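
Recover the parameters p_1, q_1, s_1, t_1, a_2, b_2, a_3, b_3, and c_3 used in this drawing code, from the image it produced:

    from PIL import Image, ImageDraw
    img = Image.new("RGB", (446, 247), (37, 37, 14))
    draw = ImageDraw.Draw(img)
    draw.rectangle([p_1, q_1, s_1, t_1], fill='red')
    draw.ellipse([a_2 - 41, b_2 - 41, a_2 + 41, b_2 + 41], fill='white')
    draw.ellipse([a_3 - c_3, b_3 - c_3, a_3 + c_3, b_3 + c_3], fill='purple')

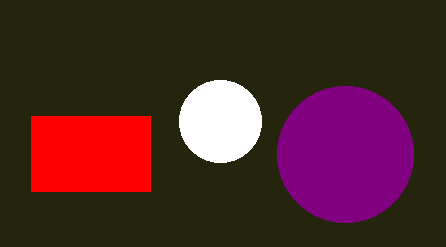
p_1 = 31, q_1 = 116, s_1 = 150, t_1 = 191, a_2 = 220, b_2 = 121, a_3 = 345, b_3 = 154, c_3 = 68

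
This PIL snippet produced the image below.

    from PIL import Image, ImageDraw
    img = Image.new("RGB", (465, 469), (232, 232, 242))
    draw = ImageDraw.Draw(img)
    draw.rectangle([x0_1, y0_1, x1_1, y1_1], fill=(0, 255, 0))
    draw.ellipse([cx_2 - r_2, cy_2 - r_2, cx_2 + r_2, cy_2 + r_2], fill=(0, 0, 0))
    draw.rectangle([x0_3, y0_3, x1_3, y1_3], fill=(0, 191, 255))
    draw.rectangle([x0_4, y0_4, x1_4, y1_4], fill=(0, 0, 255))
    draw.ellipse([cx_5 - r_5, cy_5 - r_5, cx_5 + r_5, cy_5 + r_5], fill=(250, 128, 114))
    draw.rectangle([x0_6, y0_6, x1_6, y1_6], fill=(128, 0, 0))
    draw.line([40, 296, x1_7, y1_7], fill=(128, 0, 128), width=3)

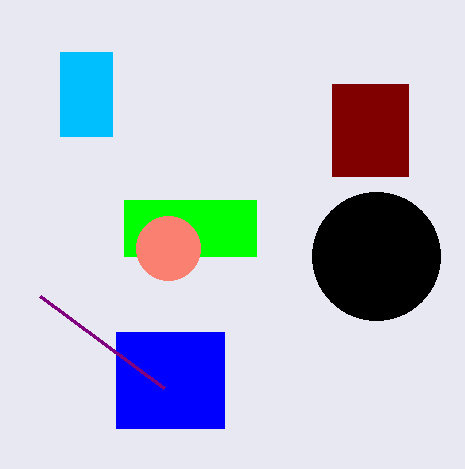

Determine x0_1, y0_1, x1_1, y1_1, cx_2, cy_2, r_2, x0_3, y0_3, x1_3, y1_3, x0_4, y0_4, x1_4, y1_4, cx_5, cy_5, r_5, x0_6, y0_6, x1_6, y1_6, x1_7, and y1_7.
x0_1 = 124, y0_1 = 200, x1_1 = 256, y1_1 = 256, cx_2 = 376, cy_2 = 256, r_2 = 64, x0_3 = 60, y0_3 = 52, x1_3 = 112, y1_3 = 136, x0_4 = 116, y0_4 = 332, x1_4 = 224, y1_4 = 428, cx_5 = 168, cy_5 = 248, r_5 = 32, x0_6 = 332, y0_6 = 84, x1_6 = 408, y1_6 = 176, x1_7 = 164, y1_7 = 388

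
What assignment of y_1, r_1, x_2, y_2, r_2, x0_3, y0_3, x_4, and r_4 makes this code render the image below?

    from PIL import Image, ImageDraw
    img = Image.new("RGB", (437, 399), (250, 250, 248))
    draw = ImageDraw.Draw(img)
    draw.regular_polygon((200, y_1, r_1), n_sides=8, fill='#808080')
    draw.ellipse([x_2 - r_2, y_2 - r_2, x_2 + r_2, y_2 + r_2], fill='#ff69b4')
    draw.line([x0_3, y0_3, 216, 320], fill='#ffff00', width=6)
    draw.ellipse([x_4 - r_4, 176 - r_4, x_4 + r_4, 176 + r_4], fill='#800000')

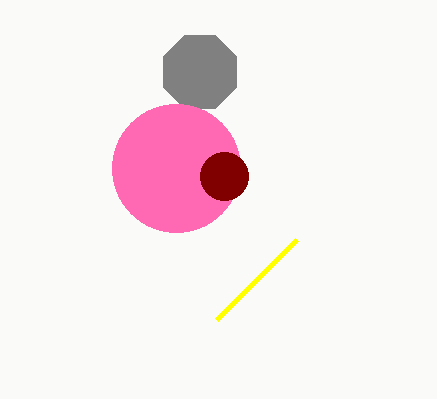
y_1 = 72; r_1 = 40; x_2 = 176; y_2 = 168; r_2 = 64; x0_3 = 296; y0_3 = 240; x_4 = 224; r_4 = 24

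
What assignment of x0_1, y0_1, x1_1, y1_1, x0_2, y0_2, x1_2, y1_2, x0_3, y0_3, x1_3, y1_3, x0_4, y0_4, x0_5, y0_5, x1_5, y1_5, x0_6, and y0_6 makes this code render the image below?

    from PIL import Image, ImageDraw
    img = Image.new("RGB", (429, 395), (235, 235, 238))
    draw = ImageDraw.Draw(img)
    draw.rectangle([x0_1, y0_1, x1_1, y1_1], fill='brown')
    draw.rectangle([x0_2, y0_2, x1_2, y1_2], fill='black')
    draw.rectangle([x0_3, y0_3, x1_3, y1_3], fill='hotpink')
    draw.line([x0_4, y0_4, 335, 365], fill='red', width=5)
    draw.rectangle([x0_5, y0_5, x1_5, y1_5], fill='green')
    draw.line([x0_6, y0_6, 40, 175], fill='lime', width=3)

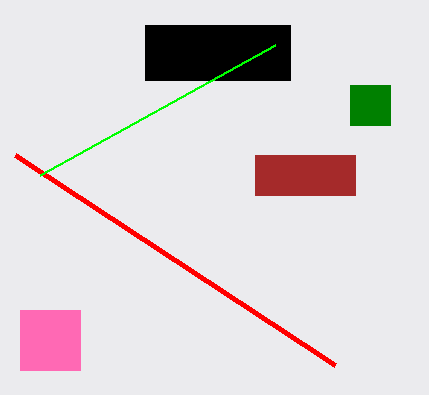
x0_1 = 255, y0_1 = 155, x1_1 = 355, y1_1 = 195, x0_2 = 145, y0_2 = 25, x1_2 = 290, y1_2 = 80, x0_3 = 20, y0_3 = 310, x1_3 = 80, y1_3 = 370, x0_4 = 15, y0_4 = 155, x0_5 = 350, y0_5 = 85, x1_5 = 390, y1_5 = 125, x0_6 = 275, y0_6 = 45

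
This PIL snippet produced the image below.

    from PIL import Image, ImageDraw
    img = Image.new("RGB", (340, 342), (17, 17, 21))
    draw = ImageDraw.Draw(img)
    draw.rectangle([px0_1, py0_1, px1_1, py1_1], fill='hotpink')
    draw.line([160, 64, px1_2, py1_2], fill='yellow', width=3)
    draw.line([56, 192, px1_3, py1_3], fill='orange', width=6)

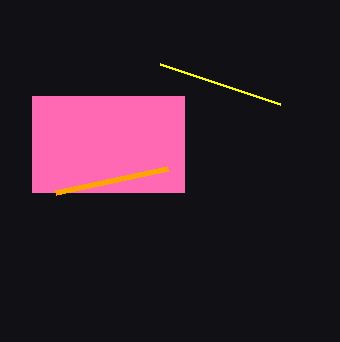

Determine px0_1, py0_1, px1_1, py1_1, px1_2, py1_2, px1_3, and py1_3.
px0_1 = 32
py0_1 = 96
px1_1 = 184
py1_1 = 192
px1_2 = 280
py1_2 = 104
px1_3 = 168
py1_3 = 168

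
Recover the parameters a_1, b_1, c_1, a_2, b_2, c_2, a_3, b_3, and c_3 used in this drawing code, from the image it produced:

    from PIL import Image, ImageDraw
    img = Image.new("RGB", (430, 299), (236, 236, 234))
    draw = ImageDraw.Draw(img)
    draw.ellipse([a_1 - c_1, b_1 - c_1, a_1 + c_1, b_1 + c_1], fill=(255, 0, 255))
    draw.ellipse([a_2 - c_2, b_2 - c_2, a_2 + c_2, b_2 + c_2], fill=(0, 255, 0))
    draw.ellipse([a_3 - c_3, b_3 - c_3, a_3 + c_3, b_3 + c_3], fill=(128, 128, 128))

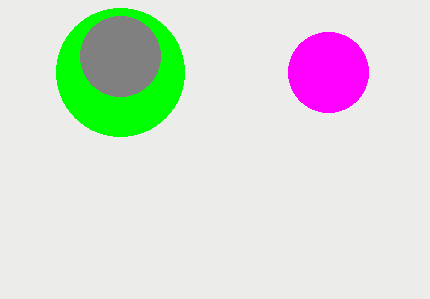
a_1 = 328
b_1 = 72
c_1 = 40
a_2 = 120
b_2 = 72
c_2 = 64
a_3 = 120
b_3 = 56
c_3 = 40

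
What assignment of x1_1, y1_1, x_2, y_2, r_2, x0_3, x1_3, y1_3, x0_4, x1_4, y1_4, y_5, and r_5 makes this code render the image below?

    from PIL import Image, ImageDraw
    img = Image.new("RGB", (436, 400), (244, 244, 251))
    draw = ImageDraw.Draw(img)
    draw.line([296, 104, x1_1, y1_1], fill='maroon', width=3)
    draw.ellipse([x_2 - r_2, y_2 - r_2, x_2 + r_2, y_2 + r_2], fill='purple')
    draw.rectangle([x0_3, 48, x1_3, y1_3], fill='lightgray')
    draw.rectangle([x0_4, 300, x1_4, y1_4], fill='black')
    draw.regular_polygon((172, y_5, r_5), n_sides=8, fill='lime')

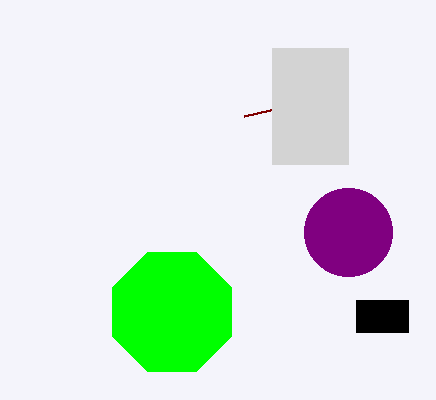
x1_1 = 244; y1_1 = 116; x_2 = 348; y_2 = 232; r_2 = 44; x0_3 = 272; x1_3 = 348; y1_3 = 164; x0_4 = 356; x1_4 = 408; y1_4 = 332; y_5 = 312; r_5 = 64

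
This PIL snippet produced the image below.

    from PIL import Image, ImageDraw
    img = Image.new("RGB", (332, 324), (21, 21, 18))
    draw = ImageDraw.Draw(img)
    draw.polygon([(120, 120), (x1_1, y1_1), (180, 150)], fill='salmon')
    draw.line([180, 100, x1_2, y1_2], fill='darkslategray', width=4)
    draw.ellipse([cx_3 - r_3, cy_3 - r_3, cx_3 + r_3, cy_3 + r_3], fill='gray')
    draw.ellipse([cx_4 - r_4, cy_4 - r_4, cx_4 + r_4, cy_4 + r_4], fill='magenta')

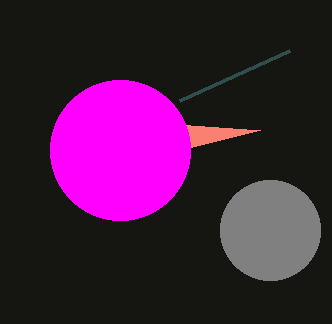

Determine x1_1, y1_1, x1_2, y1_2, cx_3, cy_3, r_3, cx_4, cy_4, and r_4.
x1_1 = 260, y1_1 = 130, x1_2 = 290, y1_2 = 50, cx_3 = 270, cy_3 = 230, r_3 = 50, cx_4 = 120, cy_4 = 150, r_4 = 70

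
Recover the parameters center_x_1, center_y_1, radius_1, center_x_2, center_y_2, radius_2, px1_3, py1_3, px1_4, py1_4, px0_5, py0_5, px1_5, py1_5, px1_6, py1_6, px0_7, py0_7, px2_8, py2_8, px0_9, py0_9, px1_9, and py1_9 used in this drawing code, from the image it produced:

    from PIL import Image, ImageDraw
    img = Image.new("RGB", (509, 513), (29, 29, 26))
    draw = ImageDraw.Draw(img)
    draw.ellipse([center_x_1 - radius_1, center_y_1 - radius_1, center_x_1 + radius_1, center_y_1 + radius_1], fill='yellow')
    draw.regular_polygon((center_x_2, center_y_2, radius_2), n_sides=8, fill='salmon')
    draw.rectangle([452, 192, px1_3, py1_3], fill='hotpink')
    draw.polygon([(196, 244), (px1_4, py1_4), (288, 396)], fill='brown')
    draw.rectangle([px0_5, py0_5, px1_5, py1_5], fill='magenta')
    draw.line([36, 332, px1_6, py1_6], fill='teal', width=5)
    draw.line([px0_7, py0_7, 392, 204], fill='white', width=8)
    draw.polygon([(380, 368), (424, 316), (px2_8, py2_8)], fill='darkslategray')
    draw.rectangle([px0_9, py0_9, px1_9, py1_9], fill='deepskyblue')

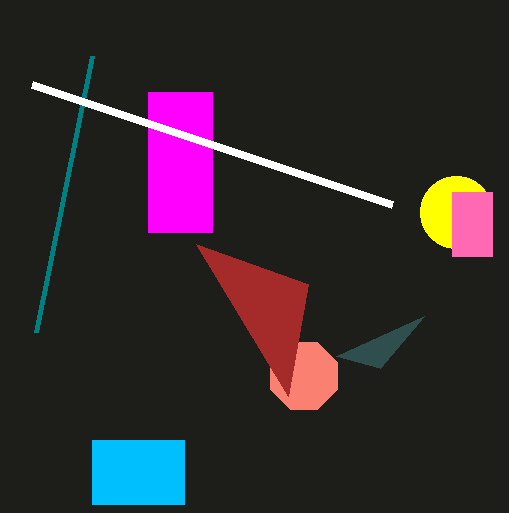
center_x_1 = 456; center_y_1 = 212; radius_1 = 36; center_x_2 = 304; center_y_2 = 376; radius_2 = 36; px1_3 = 492; py1_3 = 256; px1_4 = 308; py1_4 = 284; px0_5 = 148; py0_5 = 92; px1_5 = 212; py1_5 = 232; px1_6 = 92; py1_6 = 56; px0_7 = 32; py0_7 = 84; px2_8 = 336; py2_8 = 356; px0_9 = 92; py0_9 = 440; px1_9 = 184; py1_9 = 504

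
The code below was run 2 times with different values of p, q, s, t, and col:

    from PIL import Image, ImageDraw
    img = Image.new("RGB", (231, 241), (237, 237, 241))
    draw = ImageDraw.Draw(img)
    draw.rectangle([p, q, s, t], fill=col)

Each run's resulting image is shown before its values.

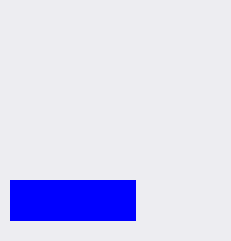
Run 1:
p = 10
q = 180
s = 135
t = 220
col = 'blue'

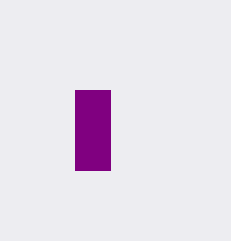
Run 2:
p = 75
q = 90
s = 110
t = 170
col = 'purple'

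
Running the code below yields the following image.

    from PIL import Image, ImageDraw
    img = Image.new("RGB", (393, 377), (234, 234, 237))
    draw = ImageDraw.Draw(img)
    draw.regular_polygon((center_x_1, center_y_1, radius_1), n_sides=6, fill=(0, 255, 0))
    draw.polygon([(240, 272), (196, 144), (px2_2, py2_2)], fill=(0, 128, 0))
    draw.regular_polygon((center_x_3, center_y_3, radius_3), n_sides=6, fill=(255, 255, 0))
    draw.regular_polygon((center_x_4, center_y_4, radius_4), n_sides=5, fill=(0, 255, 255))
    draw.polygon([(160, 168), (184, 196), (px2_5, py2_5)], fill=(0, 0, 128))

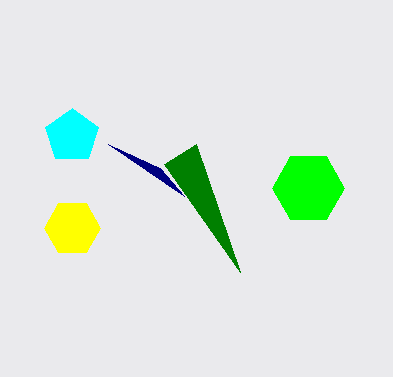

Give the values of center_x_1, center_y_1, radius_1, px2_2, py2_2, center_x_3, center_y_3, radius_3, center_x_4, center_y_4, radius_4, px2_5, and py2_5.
center_x_1 = 308, center_y_1 = 188, radius_1 = 36, px2_2 = 164, py2_2 = 164, center_x_3 = 72, center_y_3 = 228, radius_3 = 28, center_x_4 = 72, center_y_4 = 136, radius_4 = 28, px2_5 = 108, py2_5 = 144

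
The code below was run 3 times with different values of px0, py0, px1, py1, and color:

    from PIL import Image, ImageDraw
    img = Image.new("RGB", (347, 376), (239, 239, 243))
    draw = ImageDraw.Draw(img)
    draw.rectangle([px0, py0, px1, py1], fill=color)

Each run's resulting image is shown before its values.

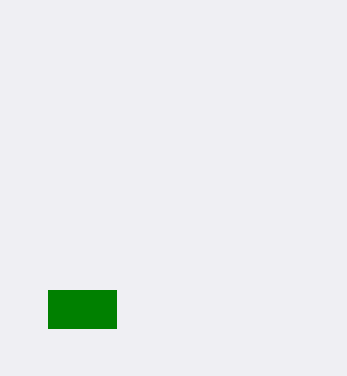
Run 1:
px0 = 48; py0 = 290; px1 = 116; py1 = 328; color = 'green'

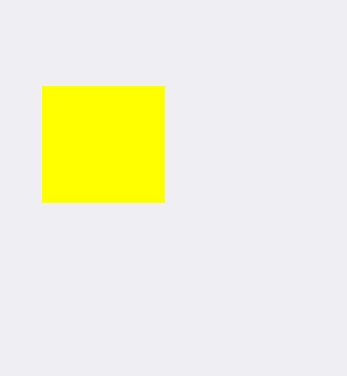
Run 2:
px0 = 42, py0 = 86, px1 = 164, py1 = 202, color = 'yellow'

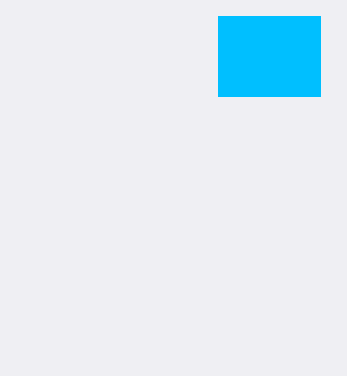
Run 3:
px0 = 218; py0 = 16; px1 = 320; py1 = 96; color = 'deepskyblue'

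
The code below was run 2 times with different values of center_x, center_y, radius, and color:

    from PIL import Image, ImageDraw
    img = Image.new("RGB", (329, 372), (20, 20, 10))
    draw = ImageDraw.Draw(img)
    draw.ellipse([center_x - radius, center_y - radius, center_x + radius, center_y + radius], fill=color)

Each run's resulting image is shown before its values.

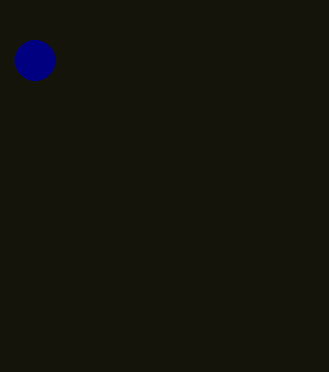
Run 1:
center_x = 35; center_y = 60; radius = 20; color = 'navy'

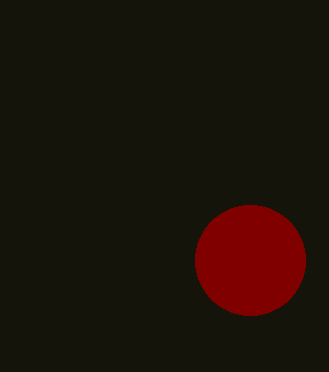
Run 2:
center_x = 250; center_y = 260; radius = 55; color = 'maroon'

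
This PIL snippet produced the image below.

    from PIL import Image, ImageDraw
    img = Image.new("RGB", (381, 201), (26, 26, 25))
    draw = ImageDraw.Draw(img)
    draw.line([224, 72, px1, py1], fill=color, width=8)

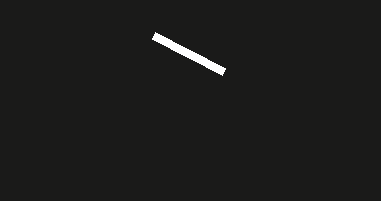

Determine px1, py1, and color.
px1 = 154; py1 = 36; color = 'white'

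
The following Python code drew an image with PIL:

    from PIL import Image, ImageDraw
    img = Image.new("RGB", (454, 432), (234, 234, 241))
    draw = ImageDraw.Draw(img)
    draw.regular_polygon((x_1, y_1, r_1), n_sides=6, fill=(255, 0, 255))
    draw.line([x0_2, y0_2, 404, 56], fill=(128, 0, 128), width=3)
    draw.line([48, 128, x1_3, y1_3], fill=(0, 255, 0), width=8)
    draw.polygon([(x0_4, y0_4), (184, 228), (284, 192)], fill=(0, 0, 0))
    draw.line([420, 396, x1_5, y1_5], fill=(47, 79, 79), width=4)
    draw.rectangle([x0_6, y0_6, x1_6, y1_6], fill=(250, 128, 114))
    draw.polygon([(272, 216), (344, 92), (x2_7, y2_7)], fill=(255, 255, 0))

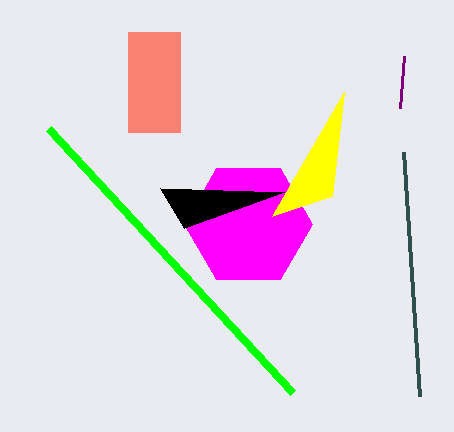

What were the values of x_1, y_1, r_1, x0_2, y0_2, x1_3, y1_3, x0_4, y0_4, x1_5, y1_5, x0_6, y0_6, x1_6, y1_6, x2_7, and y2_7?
x_1 = 248; y_1 = 224; r_1 = 64; x0_2 = 400; y0_2 = 108; x1_3 = 292; y1_3 = 392; x0_4 = 160; y0_4 = 188; x1_5 = 404; y1_5 = 152; x0_6 = 128; y0_6 = 32; x1_6 = 180; y1_6 = 132; x2_7 = 332; y2_7 = 196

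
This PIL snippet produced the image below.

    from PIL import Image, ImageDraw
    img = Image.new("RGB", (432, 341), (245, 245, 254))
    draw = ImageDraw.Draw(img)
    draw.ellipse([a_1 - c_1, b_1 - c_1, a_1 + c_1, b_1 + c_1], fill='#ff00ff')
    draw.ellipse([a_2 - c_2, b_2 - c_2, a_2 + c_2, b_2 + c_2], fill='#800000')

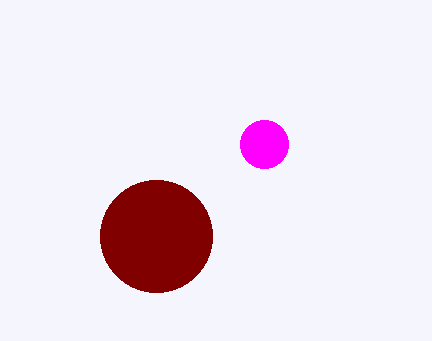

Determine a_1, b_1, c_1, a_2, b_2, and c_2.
a_1 = 264
b_1 = 144
c_1 = 24
a_2 = 156
b_2 = 236
c_2 = 56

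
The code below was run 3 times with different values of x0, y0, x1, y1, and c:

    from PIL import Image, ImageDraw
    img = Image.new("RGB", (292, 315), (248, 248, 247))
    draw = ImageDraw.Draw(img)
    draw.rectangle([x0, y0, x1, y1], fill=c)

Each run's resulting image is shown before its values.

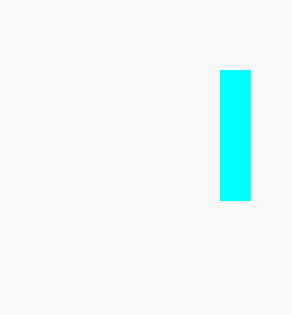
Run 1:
x0 = 220; y0 = 70; x1 = 250; y1 = 200; c = 'cyan'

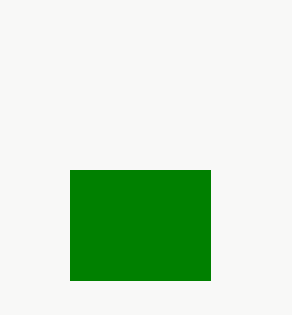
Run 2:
x0 = 70
y0 = 170
x1 = 210
y1 = 280
c = 'green'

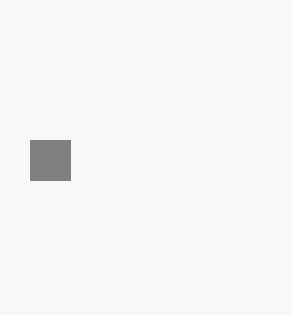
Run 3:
x0 = 30
y0 = 140
x1 = 70
y1 = 180
c = 'gray'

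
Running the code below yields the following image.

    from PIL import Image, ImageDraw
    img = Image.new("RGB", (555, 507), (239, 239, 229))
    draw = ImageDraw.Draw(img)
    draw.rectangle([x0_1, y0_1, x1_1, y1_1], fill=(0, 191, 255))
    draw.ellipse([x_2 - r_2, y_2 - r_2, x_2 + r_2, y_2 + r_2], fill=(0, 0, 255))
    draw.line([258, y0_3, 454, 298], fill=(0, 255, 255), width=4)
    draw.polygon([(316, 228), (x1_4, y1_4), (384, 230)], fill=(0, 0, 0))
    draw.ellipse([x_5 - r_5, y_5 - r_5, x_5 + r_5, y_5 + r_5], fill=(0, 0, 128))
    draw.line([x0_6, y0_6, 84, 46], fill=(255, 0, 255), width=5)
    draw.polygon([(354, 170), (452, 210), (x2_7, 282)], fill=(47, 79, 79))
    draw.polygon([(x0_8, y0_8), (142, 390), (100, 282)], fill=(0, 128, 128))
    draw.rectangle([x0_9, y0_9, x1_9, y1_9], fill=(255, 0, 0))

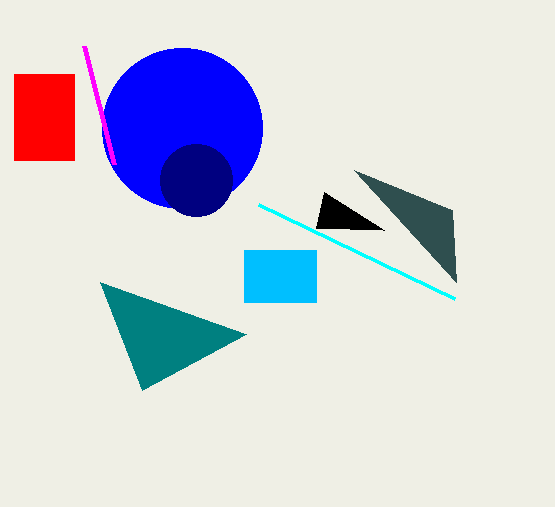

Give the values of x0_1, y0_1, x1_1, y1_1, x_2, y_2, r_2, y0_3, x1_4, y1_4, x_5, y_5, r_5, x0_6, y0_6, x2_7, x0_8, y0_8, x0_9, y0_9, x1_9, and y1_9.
x0_1 = 244; y0_1 = 250; x1_1 = 316; y1_1 = 302; x_2 = 182; y_2 = 128; r_2 = 80; y0_3 = 204; x1_4 = 324; y1_4 = 192; x_5 = 196; y_5 = 180; r_5 = 36; x0_6 = 114; y0_6 = 164; x2_7 = 456; x0_8 = 246; y0_8 = 334; x0_9 = 14; y0_9 = 74; x1_9 = 74; y1_9 = 160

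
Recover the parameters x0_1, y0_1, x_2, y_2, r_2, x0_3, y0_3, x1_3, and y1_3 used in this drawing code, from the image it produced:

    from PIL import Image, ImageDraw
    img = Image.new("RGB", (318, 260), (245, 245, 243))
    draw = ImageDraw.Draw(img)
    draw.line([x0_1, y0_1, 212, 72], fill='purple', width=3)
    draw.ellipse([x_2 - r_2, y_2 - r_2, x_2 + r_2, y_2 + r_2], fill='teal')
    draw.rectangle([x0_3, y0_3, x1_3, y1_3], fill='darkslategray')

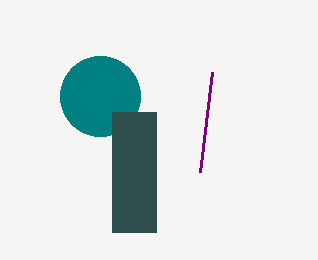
x0_1 = 200, y0_1 = 172, x_2 = 100, y_2 = 96, r_2 = 40, x0_3 = 112, y0_3 = 112, x1_3 = 156, y1_3 = 232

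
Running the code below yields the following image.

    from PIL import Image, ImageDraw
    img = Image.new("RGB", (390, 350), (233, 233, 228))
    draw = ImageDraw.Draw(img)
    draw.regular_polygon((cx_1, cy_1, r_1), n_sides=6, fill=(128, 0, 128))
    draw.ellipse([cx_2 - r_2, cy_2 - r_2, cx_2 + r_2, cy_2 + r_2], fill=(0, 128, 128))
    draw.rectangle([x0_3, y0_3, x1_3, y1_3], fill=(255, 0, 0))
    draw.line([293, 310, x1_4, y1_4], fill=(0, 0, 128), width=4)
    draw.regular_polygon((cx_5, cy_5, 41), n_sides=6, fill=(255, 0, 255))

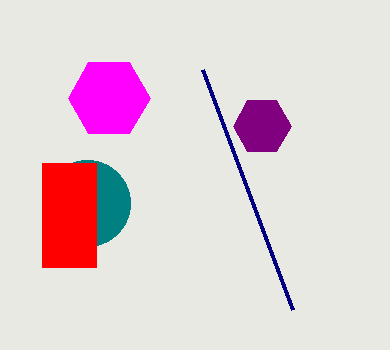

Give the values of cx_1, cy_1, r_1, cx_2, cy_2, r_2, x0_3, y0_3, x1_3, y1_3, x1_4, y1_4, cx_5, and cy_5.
cx_1 = 262, cy_1 = 126, r_1 = 29, cx_2 = 87, cy_2 = 203, r_2 = 43, x0_3 = 42, y0_3 = 163, x1_3 = 96, y1_3 = 267, x1_4 = 203, y1_4 = 70, cx_5 = 109, cy_5 = 98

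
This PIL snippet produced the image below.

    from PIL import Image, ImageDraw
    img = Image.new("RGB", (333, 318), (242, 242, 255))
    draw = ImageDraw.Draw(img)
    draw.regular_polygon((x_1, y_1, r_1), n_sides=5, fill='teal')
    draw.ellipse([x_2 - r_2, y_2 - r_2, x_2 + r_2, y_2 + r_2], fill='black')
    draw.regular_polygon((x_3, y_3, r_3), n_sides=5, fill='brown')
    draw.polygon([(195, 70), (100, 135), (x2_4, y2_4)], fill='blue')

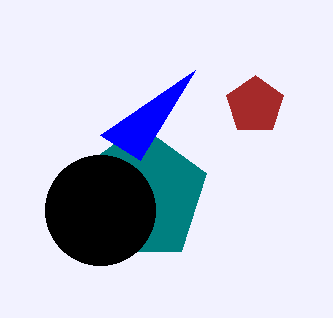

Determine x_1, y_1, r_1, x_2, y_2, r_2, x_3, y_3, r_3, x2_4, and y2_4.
x_1 = 140; y_1 = 195; r_1 = 70; x_2 = 100; y_2 = 210; r_2 = 55; x_3 = 255; y_3 = 105; r_3 = 30; x2_4 = 140; y2_4 = 160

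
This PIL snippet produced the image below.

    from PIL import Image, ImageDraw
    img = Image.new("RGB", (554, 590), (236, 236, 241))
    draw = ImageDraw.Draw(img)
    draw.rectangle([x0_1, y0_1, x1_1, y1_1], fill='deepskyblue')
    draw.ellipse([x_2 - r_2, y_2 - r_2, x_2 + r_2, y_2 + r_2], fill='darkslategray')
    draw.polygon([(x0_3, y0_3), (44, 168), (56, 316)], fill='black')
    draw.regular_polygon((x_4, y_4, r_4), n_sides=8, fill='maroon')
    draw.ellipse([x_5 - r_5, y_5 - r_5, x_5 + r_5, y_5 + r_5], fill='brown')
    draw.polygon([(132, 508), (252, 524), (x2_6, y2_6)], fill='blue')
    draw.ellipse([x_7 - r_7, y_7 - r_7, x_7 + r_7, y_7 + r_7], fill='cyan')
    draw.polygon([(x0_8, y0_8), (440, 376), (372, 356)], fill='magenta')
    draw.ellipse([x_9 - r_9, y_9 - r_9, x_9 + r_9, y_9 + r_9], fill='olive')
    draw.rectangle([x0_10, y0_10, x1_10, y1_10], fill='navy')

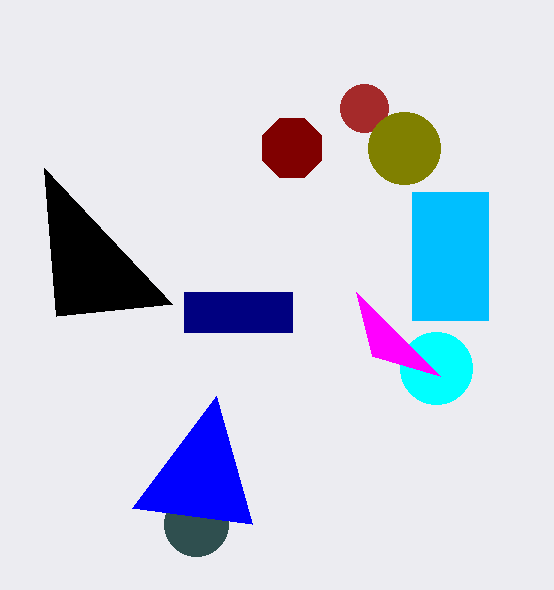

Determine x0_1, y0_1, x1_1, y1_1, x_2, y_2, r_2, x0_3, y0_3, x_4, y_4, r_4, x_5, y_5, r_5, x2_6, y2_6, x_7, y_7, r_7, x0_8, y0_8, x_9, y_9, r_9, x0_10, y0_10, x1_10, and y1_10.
x0_1 = 412, y0_1 = 192, x1_1 = 488, y1_1 = 320, x_2 = 196, y_2 = 524, r_2 = 32, x0_3 = 172, y0_3 = 304, x_4 = 292, y_4 = 148, r_4 = 32, x_5 = 364, y_5 = 108, r_5 = 24, x2_6 = 216, y2_6 = 396, x_7 = 436, y_7 = 368, r_7 = 36, x0_8 = 356, y0_8 = 292, x_9 = 404, y_9 = 148, r_9 = 36, x0_10 = 184, y0_10 = 292, x1_10 = 292, y1_10 = 332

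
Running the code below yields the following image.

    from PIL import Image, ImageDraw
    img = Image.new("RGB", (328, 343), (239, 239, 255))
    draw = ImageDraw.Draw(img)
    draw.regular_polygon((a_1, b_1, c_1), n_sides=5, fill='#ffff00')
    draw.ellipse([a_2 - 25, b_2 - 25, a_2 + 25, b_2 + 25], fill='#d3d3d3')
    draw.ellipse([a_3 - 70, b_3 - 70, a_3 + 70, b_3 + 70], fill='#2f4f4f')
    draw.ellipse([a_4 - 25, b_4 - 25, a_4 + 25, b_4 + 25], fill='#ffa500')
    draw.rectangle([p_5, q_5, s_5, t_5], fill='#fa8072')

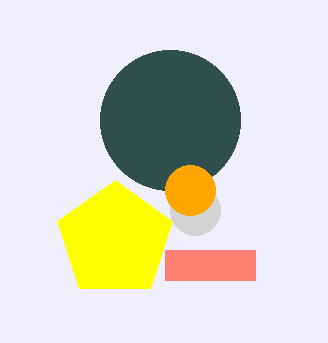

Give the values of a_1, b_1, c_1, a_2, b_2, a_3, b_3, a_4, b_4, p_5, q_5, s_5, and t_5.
a_1 = 115
b_1 = 240
c_1 = 60
a_2 = 195
b_2 = 210
a_3 = 170
b_3 = 120
a_4 = 190
b_4 = 190
p_5 = 165
q_5 = 250
s_5 = 255
t_5 = 280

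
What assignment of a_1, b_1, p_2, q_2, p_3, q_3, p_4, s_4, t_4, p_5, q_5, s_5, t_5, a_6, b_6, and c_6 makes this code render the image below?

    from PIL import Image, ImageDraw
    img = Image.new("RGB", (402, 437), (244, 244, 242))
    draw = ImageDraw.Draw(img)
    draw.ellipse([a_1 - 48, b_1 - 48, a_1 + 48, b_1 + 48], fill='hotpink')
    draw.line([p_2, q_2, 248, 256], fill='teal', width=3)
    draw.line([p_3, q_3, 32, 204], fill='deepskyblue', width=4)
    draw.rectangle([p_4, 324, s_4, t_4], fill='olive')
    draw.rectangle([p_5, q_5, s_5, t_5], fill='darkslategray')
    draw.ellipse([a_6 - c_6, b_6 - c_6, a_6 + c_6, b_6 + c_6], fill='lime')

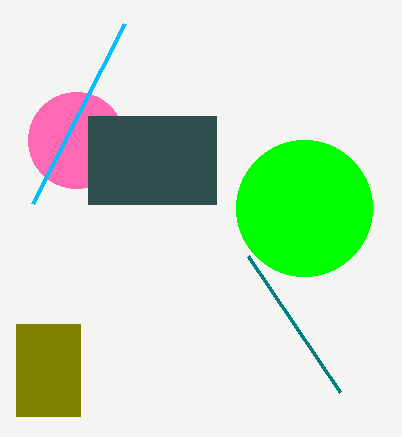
a_1 = 76, b_1 = 140, p_2 = 340, q_2 = 392, p_3 = 124, q_3 = 24, p_4 = 16, s_4 = 80, t_4 = 416, p_5 = 88, q_5 = 116, s_5 = 216, t_5 = 204, a_6 = 304, b_6 = 208, c_6 = 68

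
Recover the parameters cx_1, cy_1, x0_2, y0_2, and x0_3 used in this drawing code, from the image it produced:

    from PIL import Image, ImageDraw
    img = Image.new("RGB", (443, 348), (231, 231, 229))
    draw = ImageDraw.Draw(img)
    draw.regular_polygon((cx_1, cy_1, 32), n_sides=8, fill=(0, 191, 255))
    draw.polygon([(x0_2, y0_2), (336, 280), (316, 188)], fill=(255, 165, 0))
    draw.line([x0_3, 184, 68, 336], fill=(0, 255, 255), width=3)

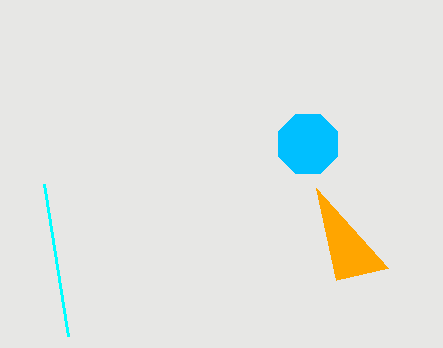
cx_1 = 308, cy_1 = 144, x0_2 = 388, y0_2 = 268, x0_3 = 44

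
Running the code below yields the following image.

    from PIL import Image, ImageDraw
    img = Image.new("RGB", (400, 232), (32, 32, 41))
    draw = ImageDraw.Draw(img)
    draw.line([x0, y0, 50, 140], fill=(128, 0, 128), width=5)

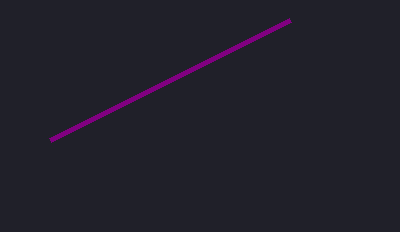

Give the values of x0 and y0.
x0 = 290
y0 = 20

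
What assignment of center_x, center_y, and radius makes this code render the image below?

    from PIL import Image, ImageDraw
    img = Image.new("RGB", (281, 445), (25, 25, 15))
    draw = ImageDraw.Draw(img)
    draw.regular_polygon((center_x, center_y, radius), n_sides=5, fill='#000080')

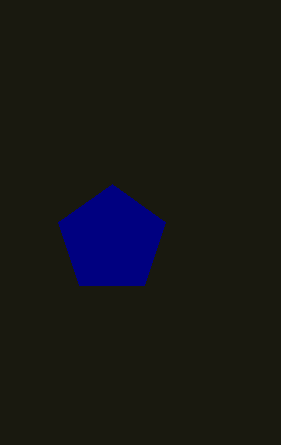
center_x = 112, center_y = 240, radius = 56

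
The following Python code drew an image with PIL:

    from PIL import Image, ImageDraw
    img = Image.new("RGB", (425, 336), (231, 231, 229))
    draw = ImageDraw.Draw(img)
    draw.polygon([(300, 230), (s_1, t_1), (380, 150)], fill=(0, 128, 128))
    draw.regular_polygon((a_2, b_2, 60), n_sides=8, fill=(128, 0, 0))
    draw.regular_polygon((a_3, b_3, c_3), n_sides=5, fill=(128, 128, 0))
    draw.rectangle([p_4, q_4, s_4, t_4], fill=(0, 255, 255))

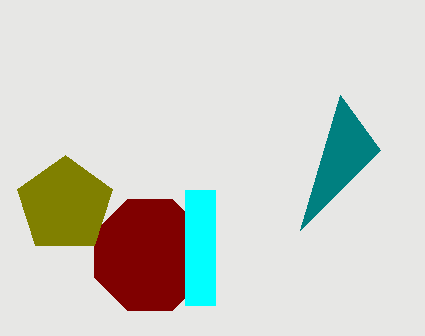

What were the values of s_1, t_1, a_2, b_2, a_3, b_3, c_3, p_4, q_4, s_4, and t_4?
s_1 = 340
t_1 = 95
a_2 = 150
b_2 = 255
a_3 = 65
b_3 = 205
c_3 = 50
p_4 = 185
q_4 = 190
s_4 = 215
t_4 = 305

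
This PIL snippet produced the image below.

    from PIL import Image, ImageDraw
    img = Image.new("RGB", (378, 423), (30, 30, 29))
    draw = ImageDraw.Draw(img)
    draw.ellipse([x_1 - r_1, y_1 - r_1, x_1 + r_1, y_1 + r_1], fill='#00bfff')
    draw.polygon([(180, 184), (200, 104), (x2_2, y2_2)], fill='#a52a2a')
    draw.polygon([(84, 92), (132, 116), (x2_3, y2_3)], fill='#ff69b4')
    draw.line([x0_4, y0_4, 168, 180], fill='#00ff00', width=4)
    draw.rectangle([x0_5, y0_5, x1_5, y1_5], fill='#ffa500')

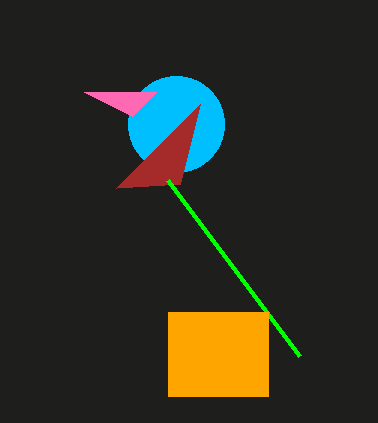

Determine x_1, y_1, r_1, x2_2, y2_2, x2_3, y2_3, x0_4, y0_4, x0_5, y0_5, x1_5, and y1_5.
x_1 = 176, y_1 = 124, r_1 = 48, x2_2 = 116, y2_2 = 188, x2_3 = 156, y2_3 = 92, x0_4 = 300, y0_4 = 356, x0_5 = 168, y0_5 = 312, x1_5 = 268, y1_5 = 396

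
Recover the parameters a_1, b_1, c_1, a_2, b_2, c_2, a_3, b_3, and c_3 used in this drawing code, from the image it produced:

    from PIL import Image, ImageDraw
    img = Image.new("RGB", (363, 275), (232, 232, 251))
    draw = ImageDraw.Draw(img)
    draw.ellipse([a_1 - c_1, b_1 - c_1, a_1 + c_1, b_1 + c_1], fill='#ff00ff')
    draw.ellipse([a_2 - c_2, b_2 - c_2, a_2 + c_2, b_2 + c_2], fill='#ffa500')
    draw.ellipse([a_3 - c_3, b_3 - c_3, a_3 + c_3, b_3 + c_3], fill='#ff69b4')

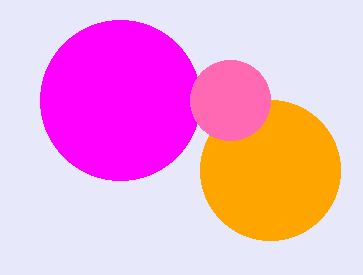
a_1 = 120, b_1 = 100, c_1 = 80, a_2 = 270, b_2 = 170, c_2 = 70, a_3 = 230, b_3 = 100, c_3 = 40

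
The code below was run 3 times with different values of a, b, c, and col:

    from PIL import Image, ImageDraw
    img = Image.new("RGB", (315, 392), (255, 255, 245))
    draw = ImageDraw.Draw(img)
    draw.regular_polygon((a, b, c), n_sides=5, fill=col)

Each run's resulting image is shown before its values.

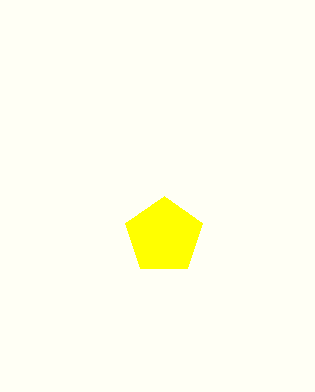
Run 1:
a = 164
b = 236
c = 40
col = 'yellow'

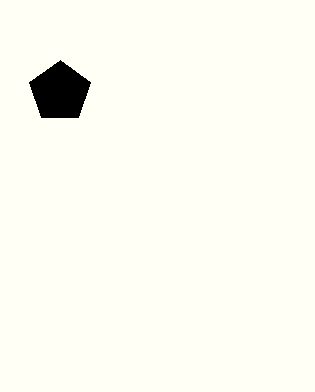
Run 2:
a = 60
b = 92
c = 32
col = 'black'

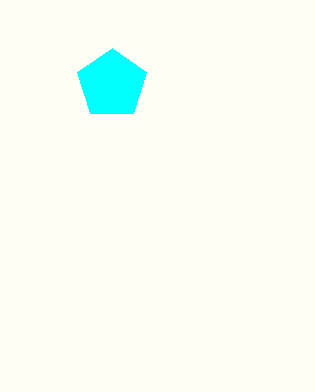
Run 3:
a = 112
b = 84
c = 36
col = 'cyan'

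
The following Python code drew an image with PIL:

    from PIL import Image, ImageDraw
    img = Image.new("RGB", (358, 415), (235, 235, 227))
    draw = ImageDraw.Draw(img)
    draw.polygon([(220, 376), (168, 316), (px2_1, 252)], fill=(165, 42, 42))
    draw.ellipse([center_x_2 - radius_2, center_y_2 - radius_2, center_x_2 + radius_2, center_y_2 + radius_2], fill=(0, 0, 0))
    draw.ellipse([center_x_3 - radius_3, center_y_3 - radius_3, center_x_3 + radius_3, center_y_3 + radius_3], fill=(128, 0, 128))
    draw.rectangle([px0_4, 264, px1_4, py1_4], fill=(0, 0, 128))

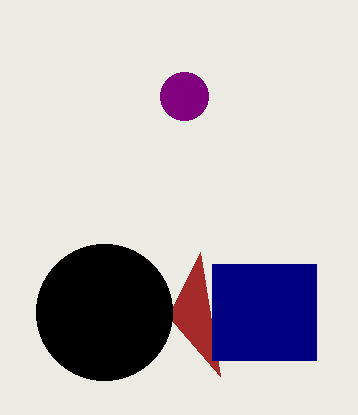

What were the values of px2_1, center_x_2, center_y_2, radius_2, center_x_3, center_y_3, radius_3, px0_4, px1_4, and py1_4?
px2_1 = 200; center_x_2 = 104; center_y_2 = 312; radius_2 = 68; center_x_3 = 184; center_y_3 = 96; radius_3 = 24; px0_4 = 212; px1_4 = 316; py1_4 = 360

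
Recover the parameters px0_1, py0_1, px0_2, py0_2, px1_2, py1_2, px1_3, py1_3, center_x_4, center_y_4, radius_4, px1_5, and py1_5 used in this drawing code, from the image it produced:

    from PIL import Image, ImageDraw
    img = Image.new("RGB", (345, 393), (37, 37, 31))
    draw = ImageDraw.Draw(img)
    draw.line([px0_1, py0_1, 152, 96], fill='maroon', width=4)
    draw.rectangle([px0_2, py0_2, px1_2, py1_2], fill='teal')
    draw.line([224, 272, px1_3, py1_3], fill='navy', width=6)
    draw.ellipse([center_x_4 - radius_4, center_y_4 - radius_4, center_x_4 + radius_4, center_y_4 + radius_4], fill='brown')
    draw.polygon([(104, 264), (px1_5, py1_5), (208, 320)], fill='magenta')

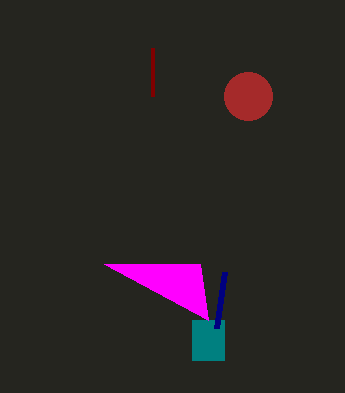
px0_1 = 152
py0_1 = 48
px0_2 = 192
py0_2 = 320
px1_2 = 224
py1_2 = 360
px1_3 = 216
py1_3 = 328
center_x_4 = 248
center_y_4 = 96
radius_4 = 24
px1_5 = 200
py1_5 = 264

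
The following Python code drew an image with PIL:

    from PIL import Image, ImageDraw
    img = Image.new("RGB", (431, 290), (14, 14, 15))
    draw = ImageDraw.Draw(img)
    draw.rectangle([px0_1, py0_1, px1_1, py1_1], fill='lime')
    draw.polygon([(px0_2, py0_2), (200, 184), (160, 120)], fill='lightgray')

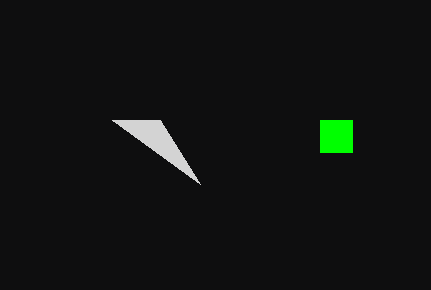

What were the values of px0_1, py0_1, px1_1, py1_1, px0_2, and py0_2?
px0_1 = 320; py0_1 = 120; px1_1 = 352; py1_1 = 152; px0_2 = 112; py0_2 = 120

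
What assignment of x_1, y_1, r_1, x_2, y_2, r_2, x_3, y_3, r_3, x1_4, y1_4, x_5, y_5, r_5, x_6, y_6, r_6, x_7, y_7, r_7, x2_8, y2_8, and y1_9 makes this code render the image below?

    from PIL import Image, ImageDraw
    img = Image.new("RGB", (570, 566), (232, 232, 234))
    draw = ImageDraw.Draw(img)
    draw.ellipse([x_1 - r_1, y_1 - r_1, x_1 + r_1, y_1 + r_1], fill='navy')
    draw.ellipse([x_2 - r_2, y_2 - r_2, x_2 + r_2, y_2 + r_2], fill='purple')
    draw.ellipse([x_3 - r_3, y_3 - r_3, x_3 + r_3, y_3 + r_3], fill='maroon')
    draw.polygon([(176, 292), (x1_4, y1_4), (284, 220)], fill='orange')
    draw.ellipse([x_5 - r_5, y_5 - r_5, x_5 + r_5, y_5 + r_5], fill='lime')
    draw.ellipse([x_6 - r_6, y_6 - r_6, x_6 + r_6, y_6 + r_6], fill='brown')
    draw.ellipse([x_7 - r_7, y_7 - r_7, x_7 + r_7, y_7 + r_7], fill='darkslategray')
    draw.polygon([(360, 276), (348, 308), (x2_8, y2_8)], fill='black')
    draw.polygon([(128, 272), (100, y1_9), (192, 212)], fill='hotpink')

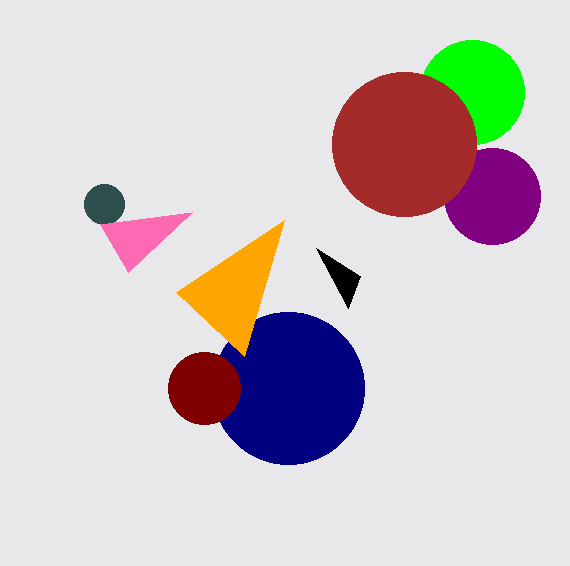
x_1 = 288; y_1 = 388; r_1 = 76; x_2 = 492; y_2 = 196; r_2 = 48; x_3 = 204; y_3 = 388; r_3 = 36; x1_4 = 244; y1_4 = 356; x_5 = 472; y_5 = 92; r_5 = 52; x_6 = 404; y_6 = 144; r_6 = 72; x_7 = 104; y_7 = 204; r_7 = 20; x2_8 = 316; y2_8 = 248; y1_9 = 224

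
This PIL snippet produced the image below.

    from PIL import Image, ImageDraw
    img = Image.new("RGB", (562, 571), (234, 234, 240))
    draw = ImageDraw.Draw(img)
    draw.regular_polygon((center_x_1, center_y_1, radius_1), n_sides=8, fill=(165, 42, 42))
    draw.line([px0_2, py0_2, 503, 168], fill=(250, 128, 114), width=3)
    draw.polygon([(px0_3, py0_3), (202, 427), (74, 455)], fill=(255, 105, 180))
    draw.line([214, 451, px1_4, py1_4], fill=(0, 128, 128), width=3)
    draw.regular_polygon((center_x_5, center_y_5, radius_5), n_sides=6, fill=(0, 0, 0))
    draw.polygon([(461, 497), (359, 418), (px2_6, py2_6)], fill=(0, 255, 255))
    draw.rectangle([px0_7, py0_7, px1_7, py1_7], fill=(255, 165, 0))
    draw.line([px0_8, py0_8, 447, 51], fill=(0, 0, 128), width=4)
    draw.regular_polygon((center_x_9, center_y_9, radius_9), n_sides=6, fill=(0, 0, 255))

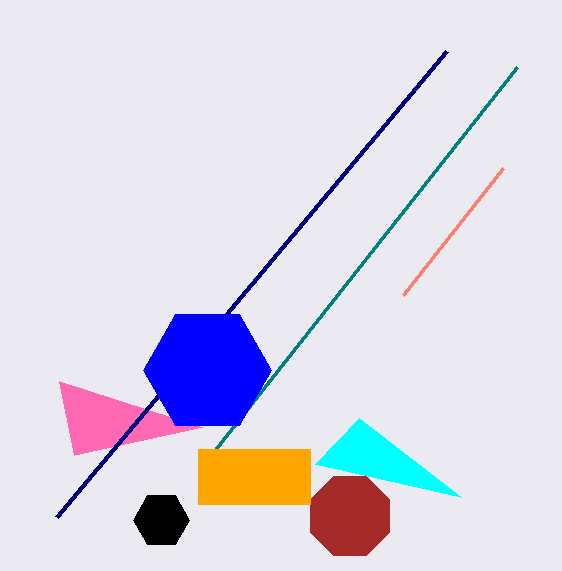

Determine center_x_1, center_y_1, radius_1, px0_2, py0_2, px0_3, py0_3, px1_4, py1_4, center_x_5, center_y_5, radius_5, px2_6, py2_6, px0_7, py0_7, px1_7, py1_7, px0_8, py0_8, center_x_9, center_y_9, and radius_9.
center_x_1 = 350, center_y_1 = 516, radius_1 = 43, px0_2 = 403, py0_2 = 295, px0_3 = 59, py0_3 = 381, px1_4 = 517, py1_4 = 67, center_x_5 = 161, center_y_5 = 520, radius_5 = 28, px2_6 = 315, py2_6 = 464, px0_7 = 198, py0_7 = 449, px1_7 = 310, py1_7 = 504, px0_8 = 57, py0_8 = 517, center_x_9 = 207, center_y_9 = 370, radius_9 = 64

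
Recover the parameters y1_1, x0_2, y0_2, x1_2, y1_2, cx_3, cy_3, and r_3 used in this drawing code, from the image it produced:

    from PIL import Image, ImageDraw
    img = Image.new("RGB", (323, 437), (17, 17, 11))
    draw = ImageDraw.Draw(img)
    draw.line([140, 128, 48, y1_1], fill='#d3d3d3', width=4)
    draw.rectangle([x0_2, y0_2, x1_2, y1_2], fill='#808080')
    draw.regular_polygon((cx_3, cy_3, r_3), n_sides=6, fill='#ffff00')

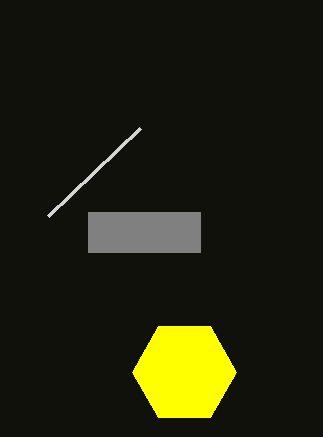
y1_1 = 216; x0_2 = 88; y0_2 = 212; x1_2 = 200; y1_2 = 252; cx_3 = 184; cy_3 = 372; r_3 = 52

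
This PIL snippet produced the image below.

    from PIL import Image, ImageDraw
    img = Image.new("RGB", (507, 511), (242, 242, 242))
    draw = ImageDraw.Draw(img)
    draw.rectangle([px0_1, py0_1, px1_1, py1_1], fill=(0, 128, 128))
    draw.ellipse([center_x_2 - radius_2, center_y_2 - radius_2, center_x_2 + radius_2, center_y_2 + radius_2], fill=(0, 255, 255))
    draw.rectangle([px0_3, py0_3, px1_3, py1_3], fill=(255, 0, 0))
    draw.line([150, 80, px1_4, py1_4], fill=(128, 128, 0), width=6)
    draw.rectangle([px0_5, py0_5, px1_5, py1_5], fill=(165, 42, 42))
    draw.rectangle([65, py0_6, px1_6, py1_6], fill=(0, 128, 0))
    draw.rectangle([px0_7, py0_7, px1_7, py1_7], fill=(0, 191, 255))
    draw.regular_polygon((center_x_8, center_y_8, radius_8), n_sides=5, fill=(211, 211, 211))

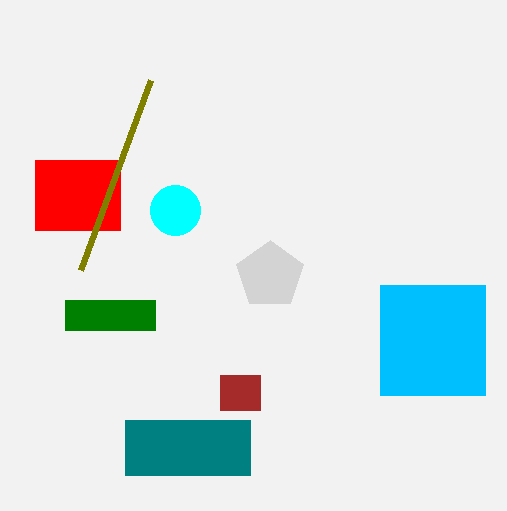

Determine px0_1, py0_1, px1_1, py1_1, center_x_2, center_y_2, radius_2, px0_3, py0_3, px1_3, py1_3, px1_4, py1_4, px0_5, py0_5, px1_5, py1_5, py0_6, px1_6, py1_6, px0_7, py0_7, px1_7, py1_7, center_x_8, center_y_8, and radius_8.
px0_1 = 125
py0_1 = 420
px1_1 = 250
py1_1 = 475
center_x_2 = 175
center_y_2 = 210
radius_2 = 25
px0_3 = 35
py0_3 = 160
px1_3 = 120
py1_3 = 230
px1_4 = 80
py1_4 = 270
px0_5 = 220
py0_5 = 375
px1_5 = 260
py1_5 = 410
py0_6 = 300
px1_6 = 155
py1_6 = 330
px0_7 = 380
py0_7 = 285
px1_7 = 485
py1_7 = 395
center_x_8 = 270
center_y_8 = 275
radius_8 = 35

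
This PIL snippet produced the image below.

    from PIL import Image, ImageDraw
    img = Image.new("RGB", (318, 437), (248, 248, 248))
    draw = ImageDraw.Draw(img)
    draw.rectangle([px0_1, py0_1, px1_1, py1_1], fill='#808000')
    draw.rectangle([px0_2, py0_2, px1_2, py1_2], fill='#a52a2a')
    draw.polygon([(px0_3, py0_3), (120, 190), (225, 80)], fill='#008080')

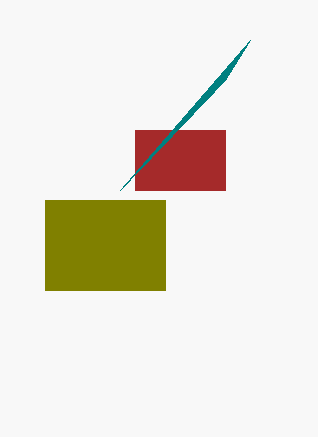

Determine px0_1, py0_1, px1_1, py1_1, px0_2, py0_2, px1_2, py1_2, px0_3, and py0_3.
px0_1 = 45; py0_1 = 200; px1_1 = 165; py1_1 = 290; px0_2 = 135; py0_2 = 130; px1_2 = 225; py1_2 = 190; px0_3 = 250; py0_3 = 40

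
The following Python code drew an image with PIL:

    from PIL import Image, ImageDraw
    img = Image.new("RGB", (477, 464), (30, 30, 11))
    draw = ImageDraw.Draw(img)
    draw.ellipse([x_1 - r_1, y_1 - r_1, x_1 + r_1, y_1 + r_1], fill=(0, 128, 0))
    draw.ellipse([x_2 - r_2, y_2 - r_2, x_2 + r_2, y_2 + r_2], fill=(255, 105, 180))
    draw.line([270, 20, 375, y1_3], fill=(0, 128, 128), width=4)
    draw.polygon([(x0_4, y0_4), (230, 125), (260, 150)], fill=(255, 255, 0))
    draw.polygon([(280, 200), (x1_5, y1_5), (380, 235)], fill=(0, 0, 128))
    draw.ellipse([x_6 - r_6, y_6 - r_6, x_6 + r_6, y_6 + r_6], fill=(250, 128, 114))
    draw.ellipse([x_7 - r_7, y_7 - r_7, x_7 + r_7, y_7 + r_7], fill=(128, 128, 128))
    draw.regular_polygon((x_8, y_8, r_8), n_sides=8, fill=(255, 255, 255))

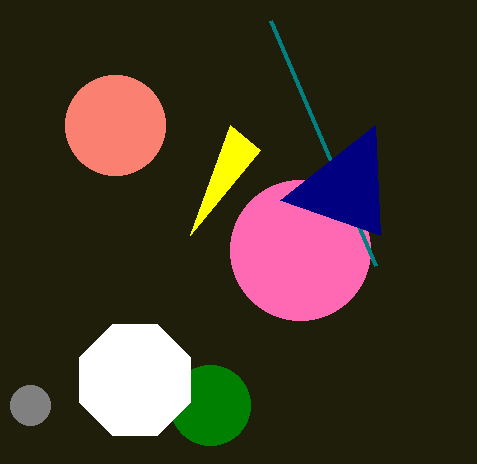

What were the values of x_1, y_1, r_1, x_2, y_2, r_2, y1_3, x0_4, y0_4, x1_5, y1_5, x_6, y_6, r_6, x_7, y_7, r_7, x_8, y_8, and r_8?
x_1 = 210; y_1 = 405; r_1 = 40; x_2 = 300; y_2 = 250; r_2 = 70; y1_3 = 265; x0_4 = 190; y0_4 = 235; x1_5 = 375; y1_5 = 125; x_6 = 115; y_6 = 125; r_6 = 50; x_7 = 30; y_7 = 405; r_7 = 20; x_8 = 135; y_8 = 380; r_8 = 60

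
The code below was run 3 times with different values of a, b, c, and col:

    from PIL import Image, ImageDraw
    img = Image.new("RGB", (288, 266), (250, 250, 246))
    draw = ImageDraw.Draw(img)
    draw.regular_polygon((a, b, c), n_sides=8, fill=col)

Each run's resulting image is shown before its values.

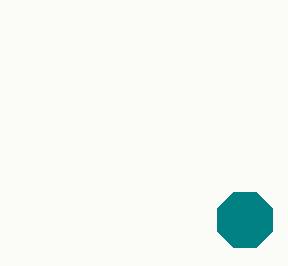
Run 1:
a = 245
b = 220
c = 30
col = 'teal'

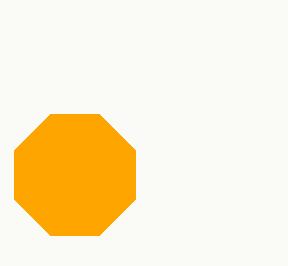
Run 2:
a = 75, b = 175, c = 65, col = 'orange'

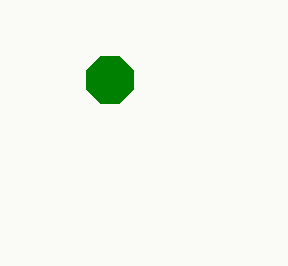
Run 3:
a = 110
b = 80
c = 25
col = 'green'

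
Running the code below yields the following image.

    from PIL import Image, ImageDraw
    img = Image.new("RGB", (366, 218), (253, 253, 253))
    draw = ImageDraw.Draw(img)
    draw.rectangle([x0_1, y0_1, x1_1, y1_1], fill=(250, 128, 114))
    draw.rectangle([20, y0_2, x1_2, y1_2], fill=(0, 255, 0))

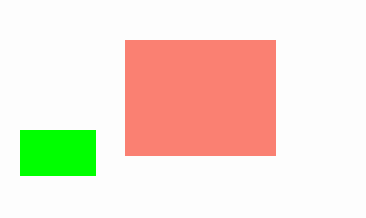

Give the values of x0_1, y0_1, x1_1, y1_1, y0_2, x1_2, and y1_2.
x0_1 = 125
y0_1 = 40
x1_1 = 275
y1_1 = 155
y0_2 = 130
x1_2 = 95
y1_2 = 175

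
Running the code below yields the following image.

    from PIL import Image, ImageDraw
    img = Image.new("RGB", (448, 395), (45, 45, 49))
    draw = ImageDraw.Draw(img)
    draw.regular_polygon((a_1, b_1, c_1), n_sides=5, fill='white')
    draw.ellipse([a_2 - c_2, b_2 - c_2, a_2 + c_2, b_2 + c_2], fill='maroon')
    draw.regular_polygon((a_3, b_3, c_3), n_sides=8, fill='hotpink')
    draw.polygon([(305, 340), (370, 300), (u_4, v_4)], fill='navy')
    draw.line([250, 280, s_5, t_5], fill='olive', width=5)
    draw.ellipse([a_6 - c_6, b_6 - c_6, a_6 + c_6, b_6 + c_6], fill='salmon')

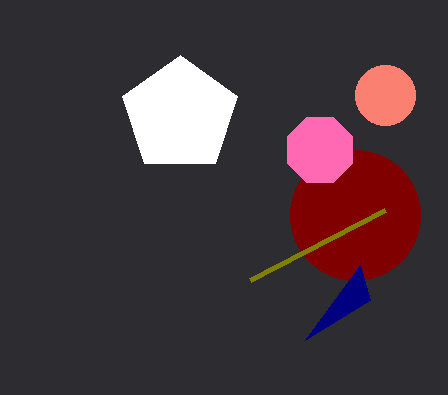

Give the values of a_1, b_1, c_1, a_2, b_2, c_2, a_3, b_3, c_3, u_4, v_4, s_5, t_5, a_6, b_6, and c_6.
a_1 = 180
b_1 = 115
c_1 = 60
a_2 = 355
b_2 = 215
c_2 = 65
a_3 = 320
b_3 = 150
c_3 = 35
u_4 = 360
v_4 = 265
s_5 = 385
t_5 = 210
a_6 = 385
b_6 = 95
c_6 = 30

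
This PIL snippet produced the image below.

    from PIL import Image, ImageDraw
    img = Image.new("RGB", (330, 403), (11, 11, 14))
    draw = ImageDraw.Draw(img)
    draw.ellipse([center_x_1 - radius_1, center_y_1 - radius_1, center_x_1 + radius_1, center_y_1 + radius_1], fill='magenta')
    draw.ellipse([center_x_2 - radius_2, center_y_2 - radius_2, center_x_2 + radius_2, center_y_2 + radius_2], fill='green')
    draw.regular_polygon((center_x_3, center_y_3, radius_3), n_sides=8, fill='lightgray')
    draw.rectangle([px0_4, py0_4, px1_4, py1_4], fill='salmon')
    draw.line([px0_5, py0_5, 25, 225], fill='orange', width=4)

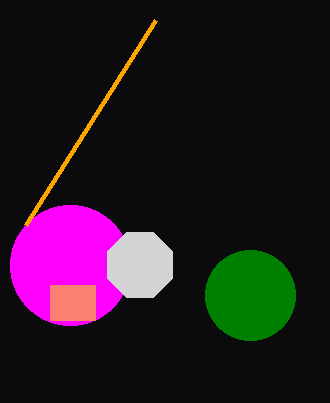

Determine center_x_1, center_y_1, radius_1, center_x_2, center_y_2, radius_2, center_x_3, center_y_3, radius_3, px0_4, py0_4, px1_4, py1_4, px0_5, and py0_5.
center_x_1 = 70
center_y_1 = 265
radius_1 = 60
center_x_2 = 250
center_y_2 = 295
radius_2 = 45
center_x_3 = 140
center_y_3 = 265
radius_3 = 35
px0_4 = 50
py0_4 = 285
px1_4 = 95
py1_4 = 320
px0_5 = 155
py0_5 = 20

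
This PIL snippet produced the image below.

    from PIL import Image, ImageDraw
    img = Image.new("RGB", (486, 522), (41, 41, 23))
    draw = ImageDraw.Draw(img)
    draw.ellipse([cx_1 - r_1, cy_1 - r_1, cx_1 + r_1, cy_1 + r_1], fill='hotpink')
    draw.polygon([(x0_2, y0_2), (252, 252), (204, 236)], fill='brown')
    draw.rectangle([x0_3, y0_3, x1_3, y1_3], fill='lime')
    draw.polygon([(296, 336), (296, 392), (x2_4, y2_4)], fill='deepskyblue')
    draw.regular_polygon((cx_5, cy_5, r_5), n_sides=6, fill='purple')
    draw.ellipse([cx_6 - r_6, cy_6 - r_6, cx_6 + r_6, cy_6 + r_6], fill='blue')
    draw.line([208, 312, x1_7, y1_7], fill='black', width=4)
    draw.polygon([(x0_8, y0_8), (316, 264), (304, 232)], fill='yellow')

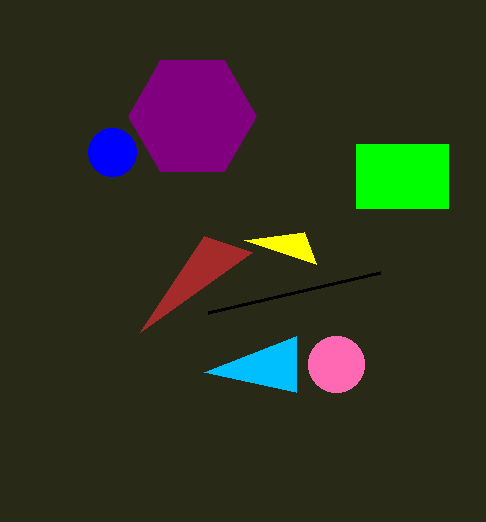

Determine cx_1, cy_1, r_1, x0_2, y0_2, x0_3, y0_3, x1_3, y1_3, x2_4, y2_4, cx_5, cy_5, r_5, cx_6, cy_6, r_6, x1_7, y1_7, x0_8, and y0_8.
cx_1 = 336
cy_1 = 364
r_1 = 28
x0_2 = 140
y0_2 = 332
x0_3 = 356
y0_3 = 144
x1_3 = 448
y1_3 = 208
x2_4 = 204
y2_4 = 372
cx_5 = 192
cy_5 = 116
r_5 = 64
cx_6 = 112
cy_6 = 152
r_6 = 24
x1_7 = 380
y1_7 = 272
x0_8 = 244
y0_8 = 240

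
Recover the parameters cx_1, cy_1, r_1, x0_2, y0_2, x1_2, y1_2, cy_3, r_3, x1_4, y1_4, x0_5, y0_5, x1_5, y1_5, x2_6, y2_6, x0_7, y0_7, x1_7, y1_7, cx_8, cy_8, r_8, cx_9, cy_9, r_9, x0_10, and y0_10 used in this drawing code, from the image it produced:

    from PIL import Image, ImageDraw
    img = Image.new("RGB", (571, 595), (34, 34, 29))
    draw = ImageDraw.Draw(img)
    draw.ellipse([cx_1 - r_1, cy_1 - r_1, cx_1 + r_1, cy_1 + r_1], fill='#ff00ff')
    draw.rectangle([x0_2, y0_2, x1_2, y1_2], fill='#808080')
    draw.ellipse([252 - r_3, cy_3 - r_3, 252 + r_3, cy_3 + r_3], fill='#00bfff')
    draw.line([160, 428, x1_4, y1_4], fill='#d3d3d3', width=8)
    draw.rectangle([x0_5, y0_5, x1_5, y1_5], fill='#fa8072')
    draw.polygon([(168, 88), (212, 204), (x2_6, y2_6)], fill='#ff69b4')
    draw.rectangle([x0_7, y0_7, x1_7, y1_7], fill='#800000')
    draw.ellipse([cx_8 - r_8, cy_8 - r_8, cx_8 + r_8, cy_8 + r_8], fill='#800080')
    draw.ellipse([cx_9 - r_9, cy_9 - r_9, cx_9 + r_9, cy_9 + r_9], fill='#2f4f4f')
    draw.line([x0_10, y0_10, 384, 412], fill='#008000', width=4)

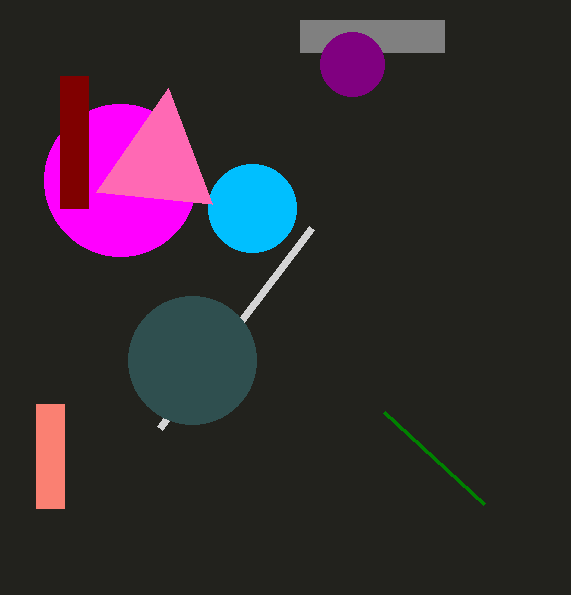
cx_1 = 120; cy_1 = 180; r_1 = 76; x0_2 = 300; y0_2 = 20; x1_2 = 444; y1_2 = 52; cy_3 = 208; r_3 = 44; x1_4 = 312; y1_4 = 228; x0_5 = 36; y0_5 = 404; x1_5 = 64; y1_5 = 508; x2_6 = 96; y2_6 = 192; x0_7 = 60; y0_7 = 76; x1_7 = 88; y1_7 = 208; cx_8 = 352; cy_8 = 64; r_8 = 32; cx_9 = 192; cy_9 = 360; r_9 = 64; x0_10 = 484; y0_10 = 504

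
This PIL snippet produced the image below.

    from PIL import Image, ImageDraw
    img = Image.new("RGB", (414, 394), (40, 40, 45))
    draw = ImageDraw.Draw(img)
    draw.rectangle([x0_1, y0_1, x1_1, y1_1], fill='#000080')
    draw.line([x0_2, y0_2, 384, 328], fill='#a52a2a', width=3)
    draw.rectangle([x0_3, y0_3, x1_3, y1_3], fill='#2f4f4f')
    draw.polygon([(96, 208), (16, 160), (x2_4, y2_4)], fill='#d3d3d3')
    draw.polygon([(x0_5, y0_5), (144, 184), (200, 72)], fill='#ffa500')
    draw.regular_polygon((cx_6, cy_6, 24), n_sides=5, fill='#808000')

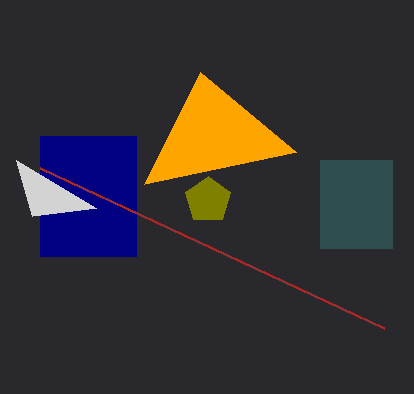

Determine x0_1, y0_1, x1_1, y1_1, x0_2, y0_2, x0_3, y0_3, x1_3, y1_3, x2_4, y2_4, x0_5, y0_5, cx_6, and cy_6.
x0_1 = 40
y0_1 = 136
x1_1 = 136
y1_1 = 256
x0_2 = 40
y0_2 = 168
x0_3 = 320
y0_3 = 160
x1_3 = 392
y1_3 = 248
x2_4 = 32
y2_4 = 216
x0_5 = 296
y0_5 = 152
cx_6 = 208
cy_6 = 200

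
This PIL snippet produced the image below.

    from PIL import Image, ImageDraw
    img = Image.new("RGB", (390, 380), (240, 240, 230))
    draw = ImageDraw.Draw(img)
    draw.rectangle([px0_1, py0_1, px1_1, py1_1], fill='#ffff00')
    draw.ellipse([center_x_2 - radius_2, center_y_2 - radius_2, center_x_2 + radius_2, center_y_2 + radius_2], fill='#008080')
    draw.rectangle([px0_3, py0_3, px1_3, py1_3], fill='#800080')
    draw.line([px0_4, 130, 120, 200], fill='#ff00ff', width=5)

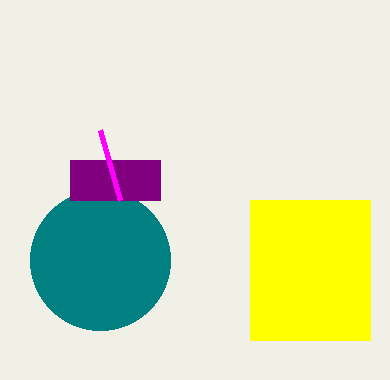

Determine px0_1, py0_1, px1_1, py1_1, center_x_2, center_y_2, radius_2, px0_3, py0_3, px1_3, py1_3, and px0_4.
px0_1 = 250
py0_1 = 200
px1_1 = 370
py1_1 = 340
center_x_2 = 100
center_y_2 = 260
radius_2 = 70
px0_3 = 70
py0_3 = 160
px1_3 = 160
py1_3 = 200
px0_4 = 100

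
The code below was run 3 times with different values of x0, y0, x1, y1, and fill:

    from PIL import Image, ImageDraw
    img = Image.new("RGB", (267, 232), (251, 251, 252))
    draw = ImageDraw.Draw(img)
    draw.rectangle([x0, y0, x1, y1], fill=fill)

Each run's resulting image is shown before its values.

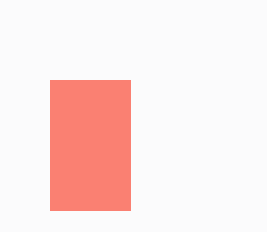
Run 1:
x0 = 50, y0 = 80, x1 = 130, y1 = 210, fill = 'salmon'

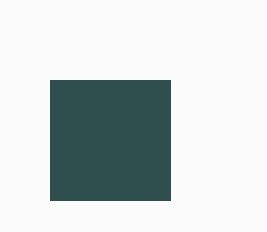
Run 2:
x0 = 50
y0 = 80
x1 = 170
y1 = 200
fill = 'darkslategray'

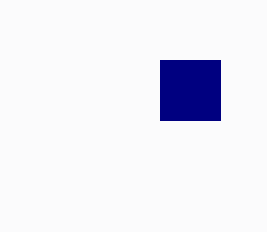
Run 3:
x0 = 160, y0 = 60, x1 = 220, y1 = 120, fill = 'navy'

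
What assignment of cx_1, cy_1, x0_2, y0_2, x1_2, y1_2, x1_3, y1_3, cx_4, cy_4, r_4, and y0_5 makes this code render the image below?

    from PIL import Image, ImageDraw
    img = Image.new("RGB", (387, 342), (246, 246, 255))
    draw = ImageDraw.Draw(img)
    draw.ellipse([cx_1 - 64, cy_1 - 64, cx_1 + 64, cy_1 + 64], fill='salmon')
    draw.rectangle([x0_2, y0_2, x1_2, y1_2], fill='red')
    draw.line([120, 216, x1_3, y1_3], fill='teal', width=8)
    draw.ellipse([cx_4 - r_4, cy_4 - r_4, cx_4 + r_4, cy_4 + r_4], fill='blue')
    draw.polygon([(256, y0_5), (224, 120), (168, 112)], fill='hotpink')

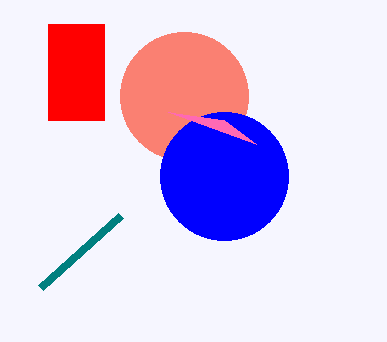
cx_1 = 184
cy_1 = 96
x0_2 = 48
y0_2 = 24
x1_2 = 104
y1_2 = 120
x1_3 = 40
y1_3 = 288
cx_4 = 224
cy_4 = 176
r_4 = 64
y0_5 = 144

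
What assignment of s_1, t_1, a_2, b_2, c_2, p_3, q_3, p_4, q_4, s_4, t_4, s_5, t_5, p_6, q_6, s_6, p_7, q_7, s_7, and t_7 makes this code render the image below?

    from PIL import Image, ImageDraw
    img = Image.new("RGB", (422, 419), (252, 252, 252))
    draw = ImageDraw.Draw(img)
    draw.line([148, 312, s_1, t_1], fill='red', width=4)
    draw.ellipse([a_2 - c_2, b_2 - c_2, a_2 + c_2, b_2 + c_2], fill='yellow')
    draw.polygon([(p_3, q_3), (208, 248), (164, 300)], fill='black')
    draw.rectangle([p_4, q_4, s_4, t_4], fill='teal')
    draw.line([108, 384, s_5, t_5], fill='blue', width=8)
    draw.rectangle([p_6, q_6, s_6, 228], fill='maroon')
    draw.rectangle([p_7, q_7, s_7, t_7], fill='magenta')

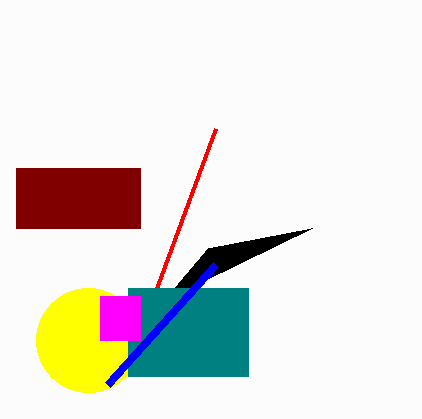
s_1 = 216
t_1 = 128
a_2 = 88
b_2 = 340
c_2 = 52
p_3 = 312
q_3 = 228
p_4 = 128
q_4 = 288
s_4 = 248
t_4 = 376
s_5 = 216
t_5 = 264
p_6 = 16
q_6 = 168
s_6 = 140
p_7 = 100
q_7 = 296
s_7 = 140
t_7 = 340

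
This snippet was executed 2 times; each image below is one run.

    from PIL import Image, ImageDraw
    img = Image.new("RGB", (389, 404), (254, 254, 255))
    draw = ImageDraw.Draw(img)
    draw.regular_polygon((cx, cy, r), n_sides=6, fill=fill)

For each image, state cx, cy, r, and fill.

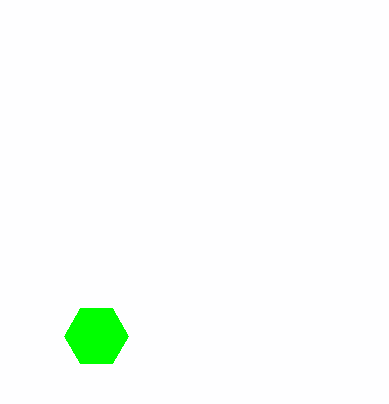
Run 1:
cx = 96
cy = 336
r = 32
fill = 'lime'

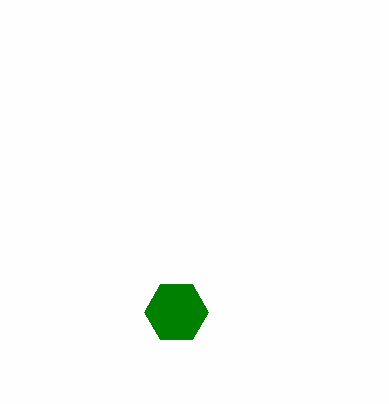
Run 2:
cx = 176
cy = 312
r = 32
fill = 'green'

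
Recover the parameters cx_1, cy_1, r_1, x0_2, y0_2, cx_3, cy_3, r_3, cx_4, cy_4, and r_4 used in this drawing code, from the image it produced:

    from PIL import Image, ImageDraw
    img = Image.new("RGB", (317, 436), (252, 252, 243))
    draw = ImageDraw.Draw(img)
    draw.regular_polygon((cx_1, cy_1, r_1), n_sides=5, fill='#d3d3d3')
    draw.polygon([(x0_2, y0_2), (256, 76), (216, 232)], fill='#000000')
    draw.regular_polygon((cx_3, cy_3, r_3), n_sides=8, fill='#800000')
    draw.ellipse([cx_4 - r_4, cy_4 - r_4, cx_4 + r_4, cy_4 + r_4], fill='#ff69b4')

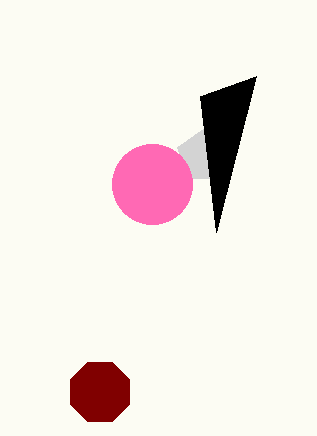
cx_1 = 204
cy_1 = 156
r_1 = 28
x0_2 = 200
y0_2 = 96
cx_3 = 100
cy_3 = 392
r_3 = 32
cx_4 = 152
cy_4 = 184
r_4 = 40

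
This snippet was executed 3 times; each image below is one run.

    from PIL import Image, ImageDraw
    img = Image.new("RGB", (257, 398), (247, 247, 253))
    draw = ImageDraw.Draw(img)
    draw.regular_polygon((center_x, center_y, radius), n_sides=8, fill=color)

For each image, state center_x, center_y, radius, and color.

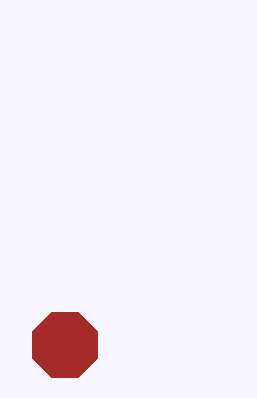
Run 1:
center_x = 65; center_y = 345; radius = 35; color = 'brown'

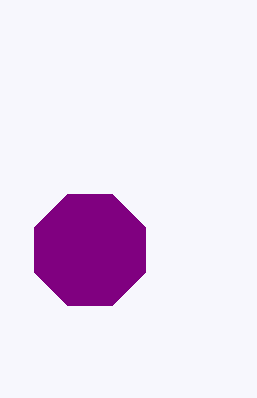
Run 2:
center_x = 90, center_y = 250, radius = 60, color = 'purple'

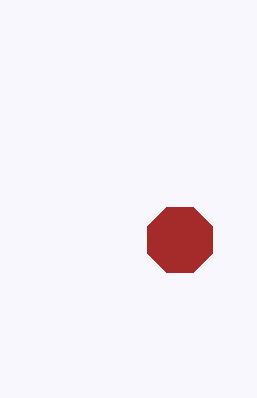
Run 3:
center_x = 180; center_y = 240; radius = 35; color = 'brown'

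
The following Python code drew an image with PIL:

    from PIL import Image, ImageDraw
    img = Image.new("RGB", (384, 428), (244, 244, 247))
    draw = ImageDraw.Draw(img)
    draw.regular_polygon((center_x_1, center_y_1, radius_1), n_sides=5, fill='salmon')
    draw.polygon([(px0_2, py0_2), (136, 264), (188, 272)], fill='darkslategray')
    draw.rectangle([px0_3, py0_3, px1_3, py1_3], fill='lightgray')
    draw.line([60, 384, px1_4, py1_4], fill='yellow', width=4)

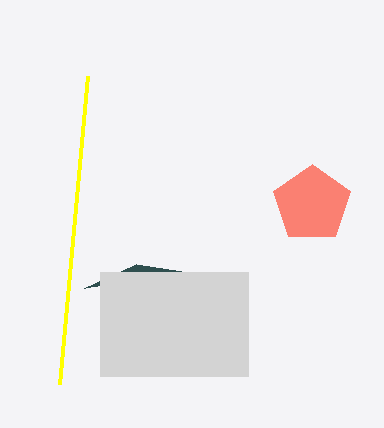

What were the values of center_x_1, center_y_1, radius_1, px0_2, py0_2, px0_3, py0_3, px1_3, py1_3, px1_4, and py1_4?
center_x_1 = 312; center_y_1 = 204; radius_1 = 40; px0_2 = 84; py0_2 = 288; px0_3 = 100; py0_3 = 272; px1_3 = 248; py1_3 = 376; px1_4 = 88; py1_4 = 76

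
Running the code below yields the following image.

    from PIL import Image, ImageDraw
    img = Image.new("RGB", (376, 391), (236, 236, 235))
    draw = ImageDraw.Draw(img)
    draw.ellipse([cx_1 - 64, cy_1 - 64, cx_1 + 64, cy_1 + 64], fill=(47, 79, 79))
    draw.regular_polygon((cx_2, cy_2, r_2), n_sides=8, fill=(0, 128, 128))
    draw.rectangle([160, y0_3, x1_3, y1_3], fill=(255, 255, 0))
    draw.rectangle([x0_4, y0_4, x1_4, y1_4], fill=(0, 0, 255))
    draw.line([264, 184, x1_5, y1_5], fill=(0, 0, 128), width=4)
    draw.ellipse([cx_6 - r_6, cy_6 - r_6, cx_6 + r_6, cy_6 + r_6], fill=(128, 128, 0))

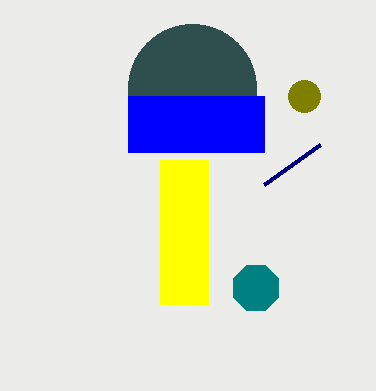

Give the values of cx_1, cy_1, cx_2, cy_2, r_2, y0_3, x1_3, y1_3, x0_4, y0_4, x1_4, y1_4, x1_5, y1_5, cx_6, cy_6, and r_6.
cx_1 = 192; cy_1 = 88; cx_2 = 256; cy_2 = 288; r_2 = 24; y0_3 = 160; x1_3 = 208; y1_3 = 304; x0_4 = 128; y0_4 = 96; x1_4 = 264; y1_4 = 152; x1_5 = 320; y1_5 = 144; cx_6 = 304; cy_6 = 96; r_6 = 16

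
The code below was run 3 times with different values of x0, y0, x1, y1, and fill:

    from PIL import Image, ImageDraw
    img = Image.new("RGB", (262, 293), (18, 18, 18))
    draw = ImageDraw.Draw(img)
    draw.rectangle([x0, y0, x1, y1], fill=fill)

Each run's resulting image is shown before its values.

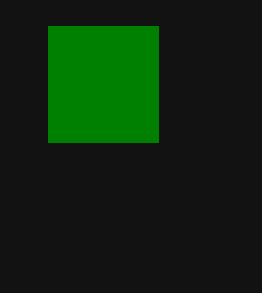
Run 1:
x0 = 48; y0 = 26; x1 = 158; y1 = 142; fill = 'green'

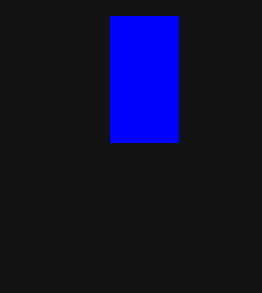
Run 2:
x0 = 110, y0 = 16, x1 = 178, y1 = 142, fill = 'blue'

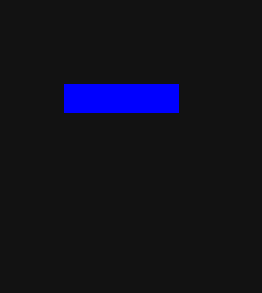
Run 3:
x0 = 64; y0 = 84; x1 = 178; y1 = 112; fill = 'blue'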